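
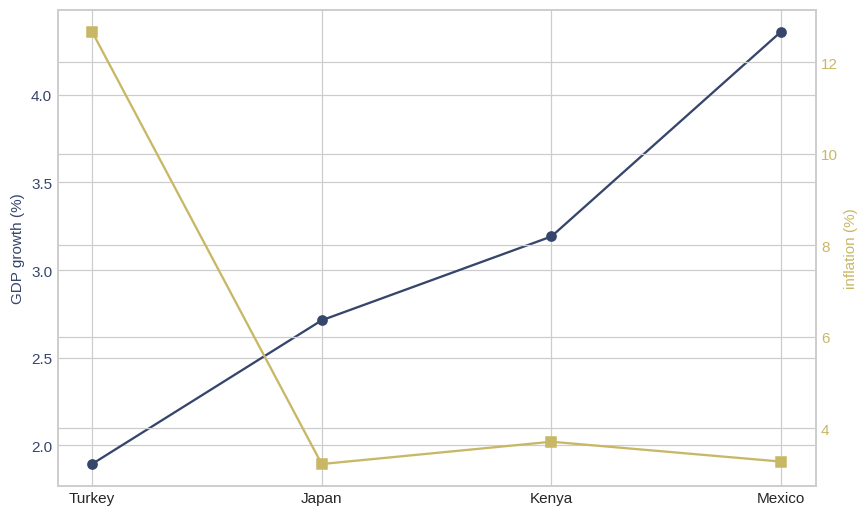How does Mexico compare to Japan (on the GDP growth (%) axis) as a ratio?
Mexico ≈ 4.5, Japan ≈ 2.5; 4.5/2.5 ≈ 1.8.

≈ 1.8×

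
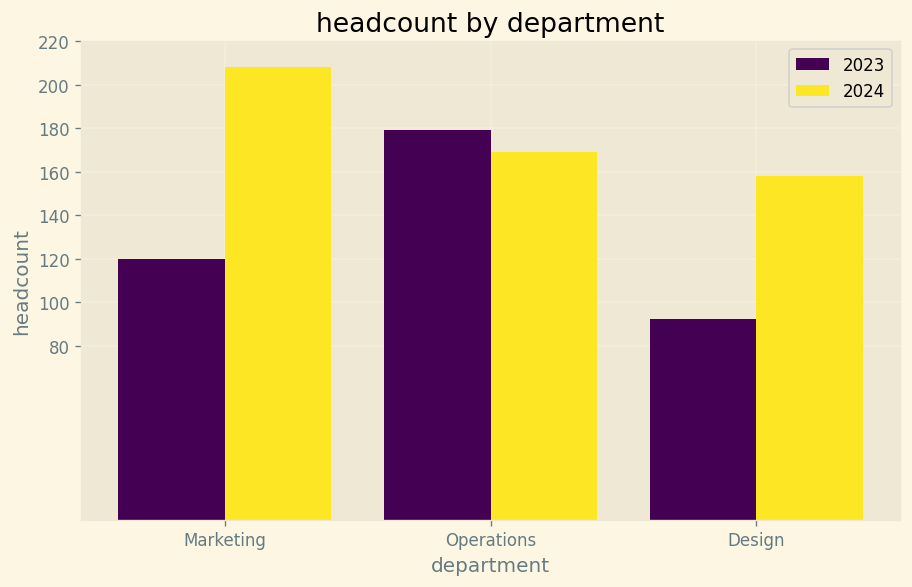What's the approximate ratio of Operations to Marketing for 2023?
≈ 1.5×

Operations ≈ 180, Marketing ≈ 120; 180/120 ≈ 1.5.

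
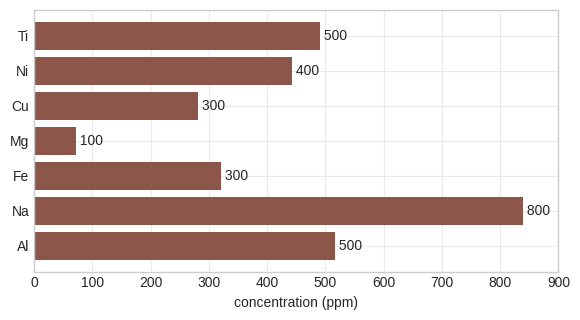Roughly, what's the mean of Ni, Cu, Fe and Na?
(400 + 300 + 300 + 800) / 4 ≈ 450.

≈ 450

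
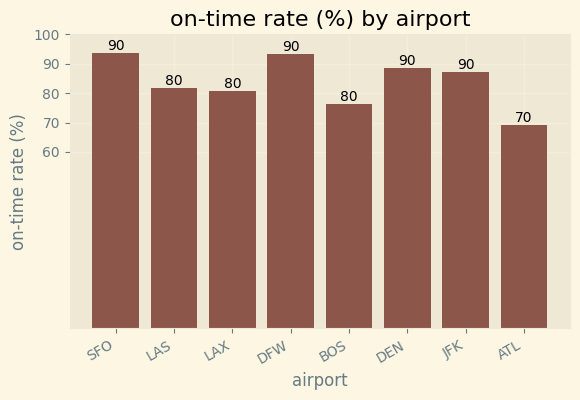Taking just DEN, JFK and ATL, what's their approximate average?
≈ 83

(90 + 90 + 70) / 3 ≈ 83.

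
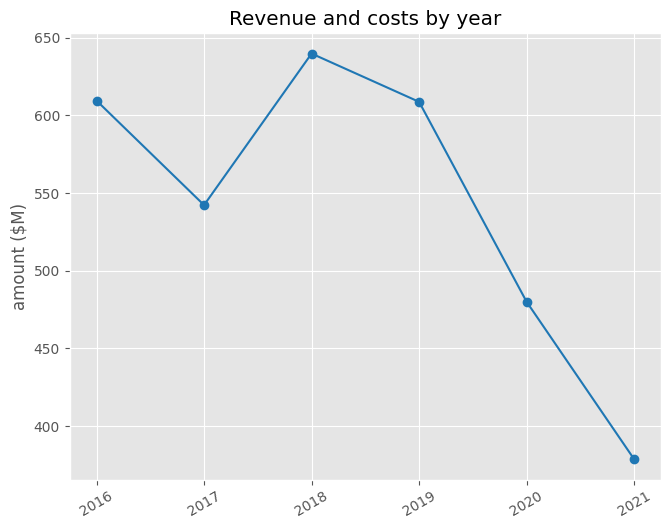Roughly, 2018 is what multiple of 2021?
2018 ≈ 650, 2021 ≈ 375; 650/375 ≈ 1.73.

≈ 1.73×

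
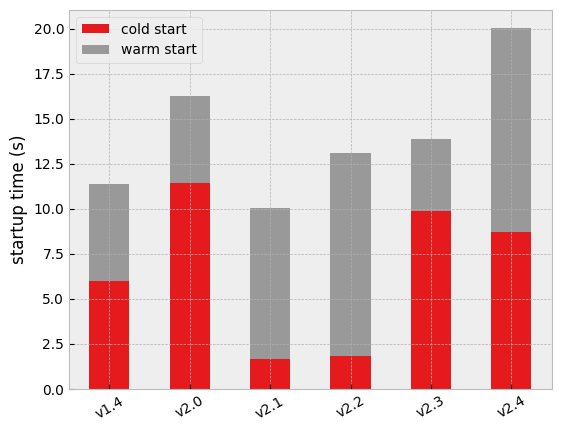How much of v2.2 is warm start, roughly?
≈ 12

warm start top ≈ 14, bottom ≈ 2; segment ≈ 12.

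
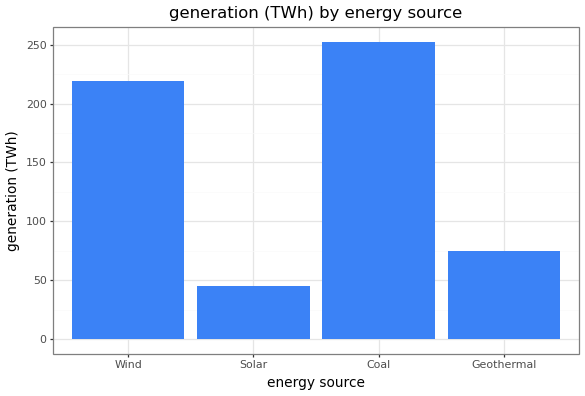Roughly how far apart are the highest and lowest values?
Max Coal ≈ 250, min Solar ≈ 50; range ≈ 200.

≈ 200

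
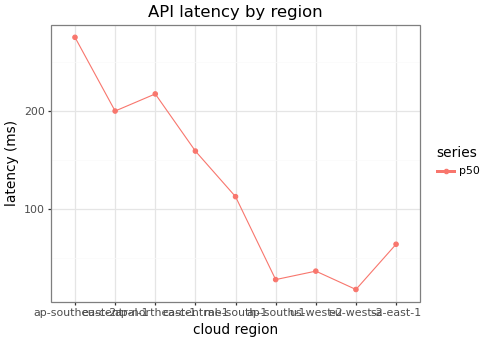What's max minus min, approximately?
≈ 250

Max ap-southeast-2 ≈ 275, min eu-west-2 ≈ 25; range ≈ 250.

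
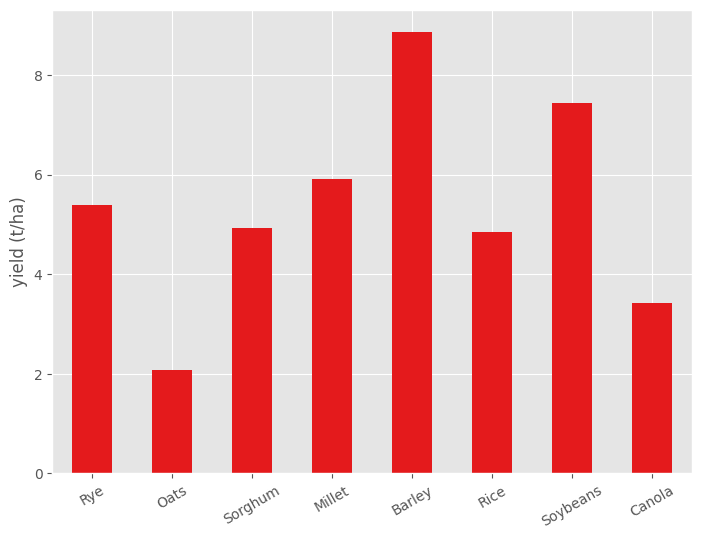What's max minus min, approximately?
Max Barley ≈ 9, min Oats ≈ 2; range ≈ 7.

≈ 7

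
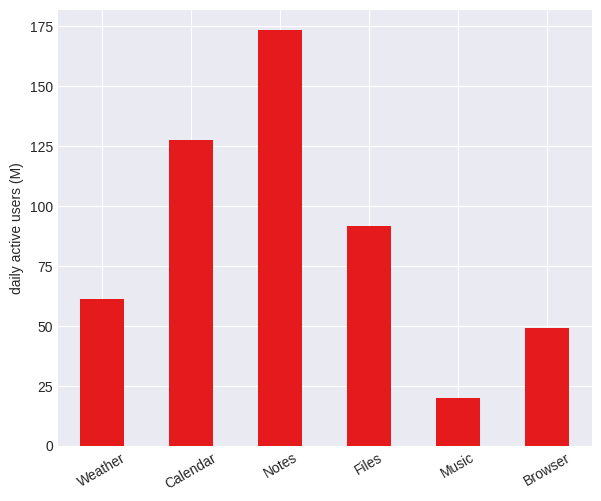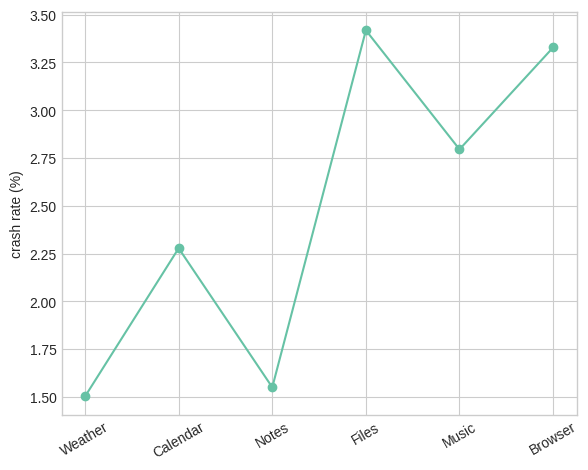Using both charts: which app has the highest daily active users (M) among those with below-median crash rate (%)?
Notes

Chart 2 median crash rate (%) ≈ 2.5; below-median apps: Weather, Calendar, Notes. Among those, Notes has the highest daily active users (M) (≈ 180).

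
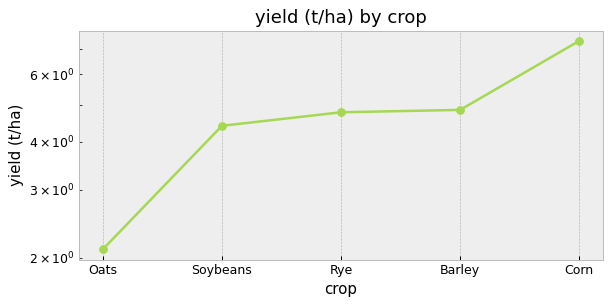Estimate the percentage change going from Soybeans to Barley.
Soybeans ≈ 4.5, Barley ≈ 5.0; (5.0 − 4.5) / 4.5 ≈ +11.1%.

≈ +11.1%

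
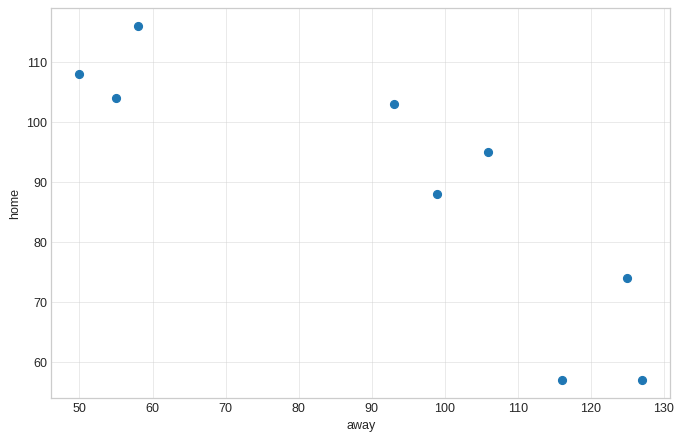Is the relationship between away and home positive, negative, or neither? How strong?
Points are negatively correlated; strong (|r| ≈ 0.9).

negative, strong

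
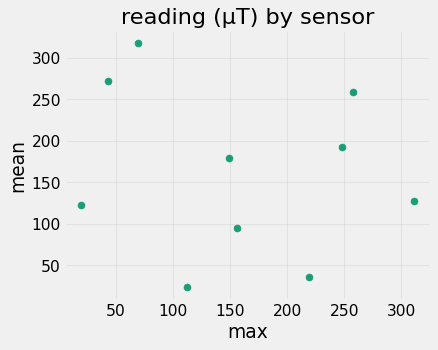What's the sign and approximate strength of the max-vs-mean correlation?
no clear correlation

Points are roughly uncorrelated; weak (|r| ≈ 0.2).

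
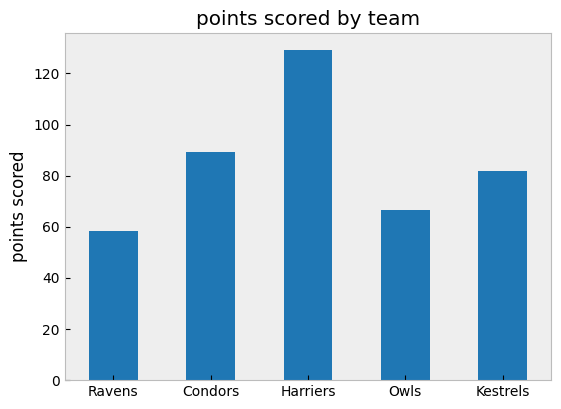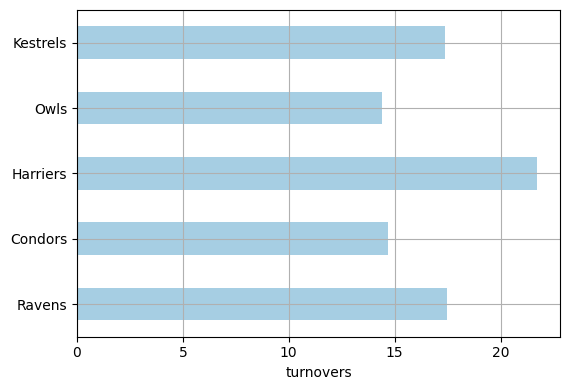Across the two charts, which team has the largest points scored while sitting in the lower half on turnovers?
Chart 2 median turnovers ≈ 18; below-median teams: Condors, Owls. Among those, Condors has the highest points scored (≈ 80).

Condors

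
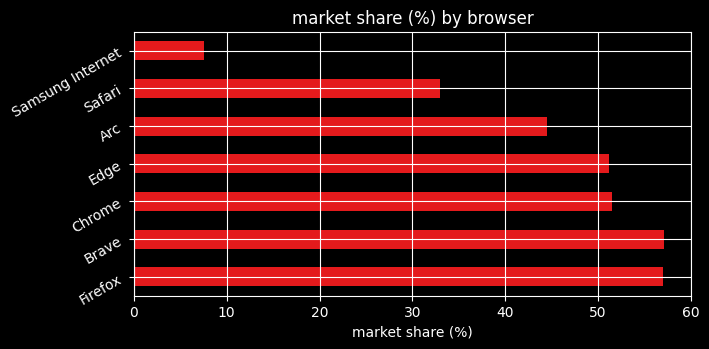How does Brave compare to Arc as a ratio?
≈ 1.22×

Brave ≈ 55, Arc ≈ 45; 55/45 ≈ 1.22.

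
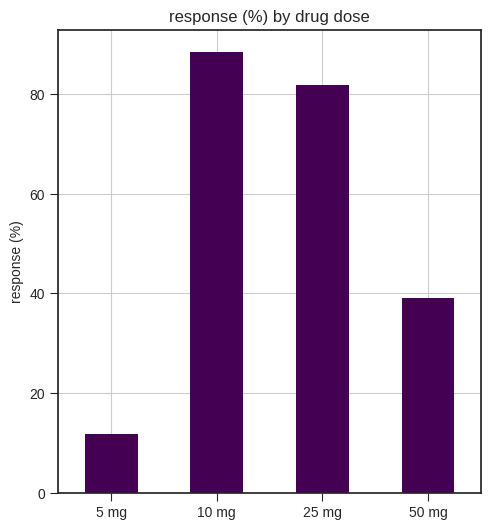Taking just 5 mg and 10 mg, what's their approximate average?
(10 + 90) / 2 ≈ 50.

≈ 50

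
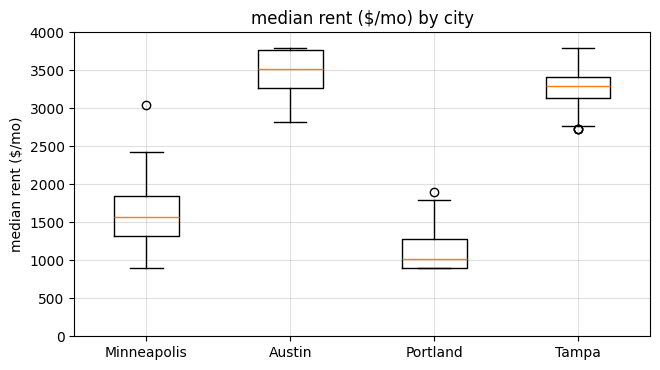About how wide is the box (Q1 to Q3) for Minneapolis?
≈ 500

Q3 ≈ 2000, Q1 ≈ 1500; IQR ≈ 500.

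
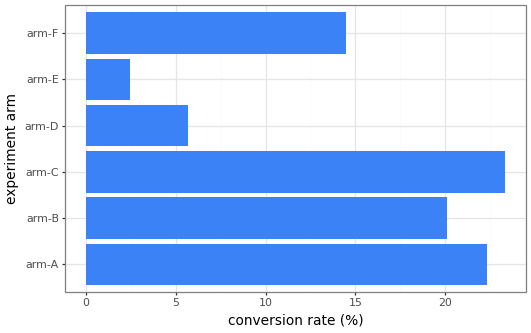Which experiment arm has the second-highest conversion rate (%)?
arm-A

Top 3: arm-C ≈ 24, arm-A ≈ 22, arm-B ≈ 20.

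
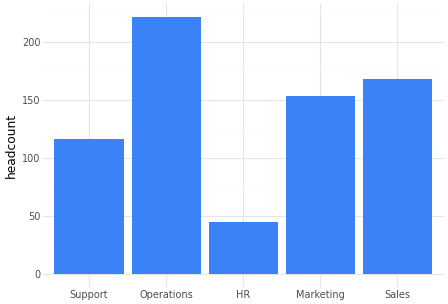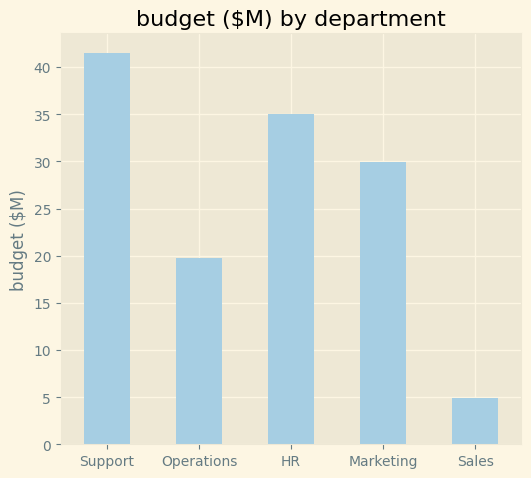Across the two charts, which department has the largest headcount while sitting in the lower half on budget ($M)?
Chart 2 median budget ($M) ≈ 30; below-median departments: Operations, Sales. Among those, Operations has the highest headcount (≈ 225).

Operations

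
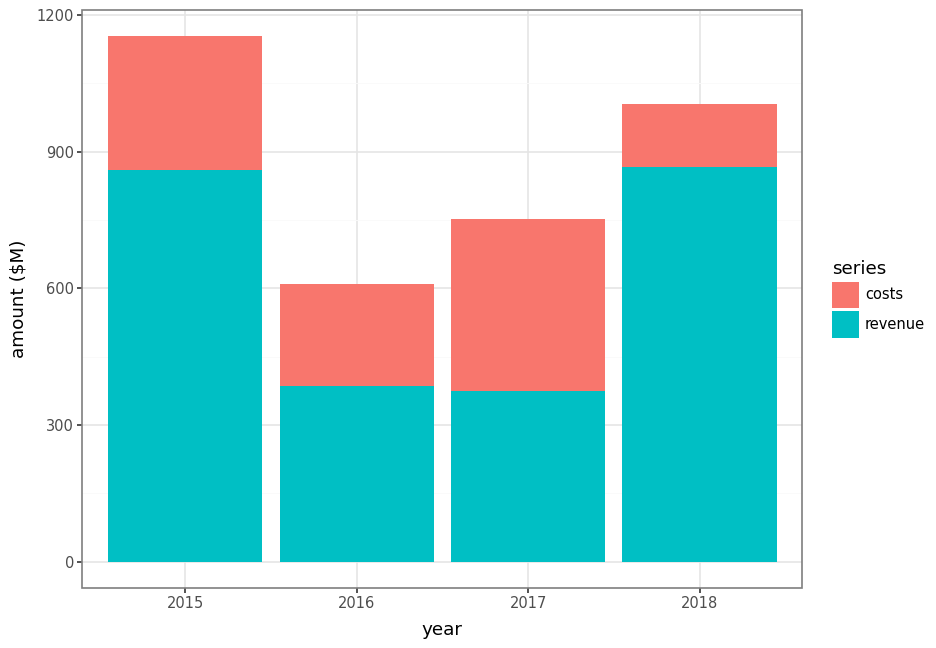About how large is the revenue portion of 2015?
revenue top ≈ 900, bottom ≈ 0; segment ≈ 900.

≈ 900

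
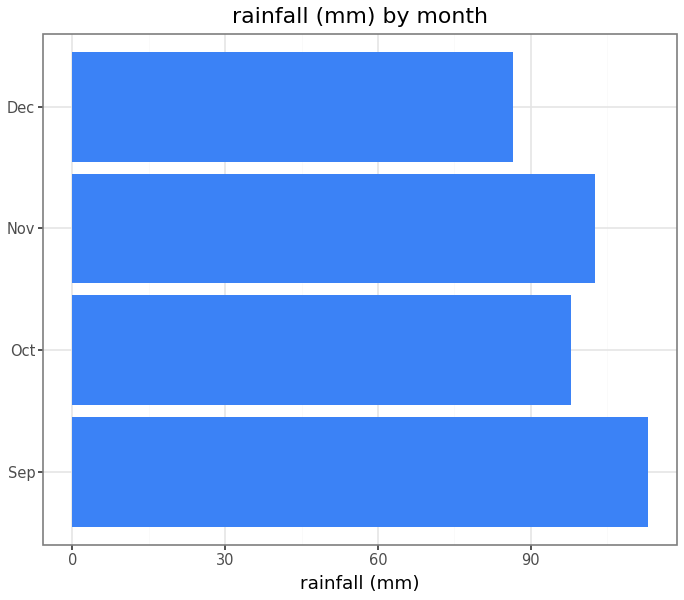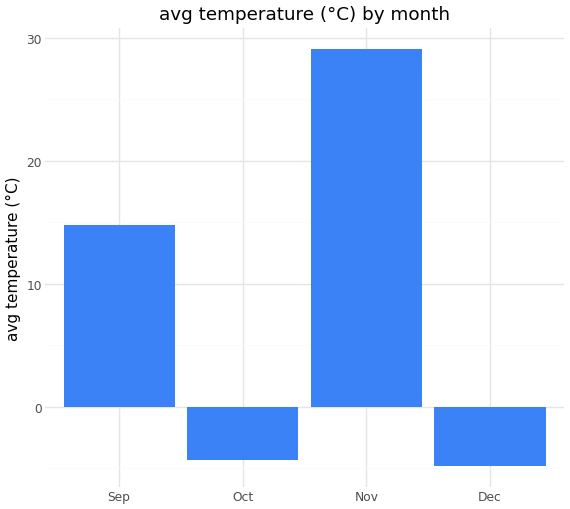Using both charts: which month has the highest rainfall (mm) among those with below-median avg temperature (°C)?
Oct

Chart 2 median avg temperature (°C) ≈ 5; below-median months: Oct, Dec. Among those, Oct has the highest rainfall (mm) (≈ 100).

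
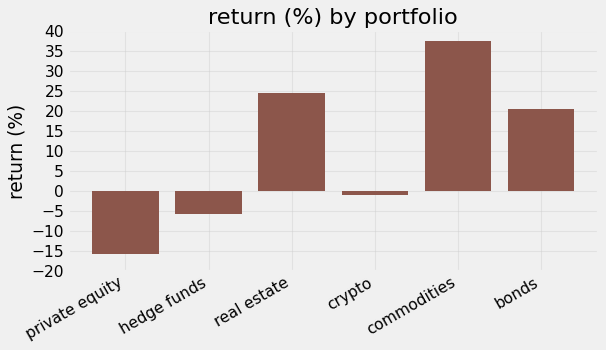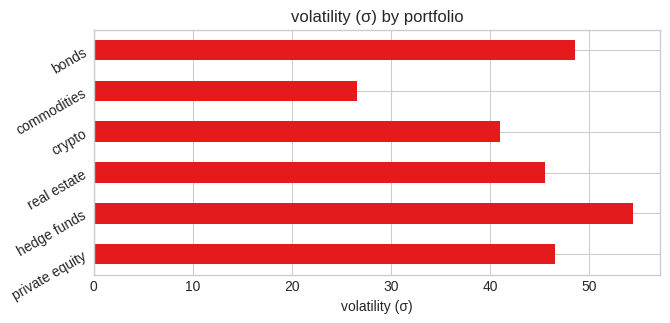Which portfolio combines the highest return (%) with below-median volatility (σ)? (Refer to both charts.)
commodities

Chart 2 median volatility (σ) ≈ 45; below-median portfolios: real estate, crypto, commodities. Among those, commodities has the highest return (%) (≈ 40).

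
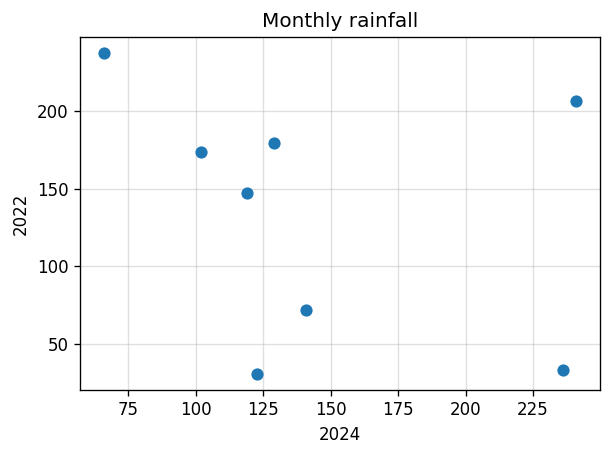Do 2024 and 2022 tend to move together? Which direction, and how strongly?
negative, weak

Points are negatively correlated; weak (|r| ≈ 0.3).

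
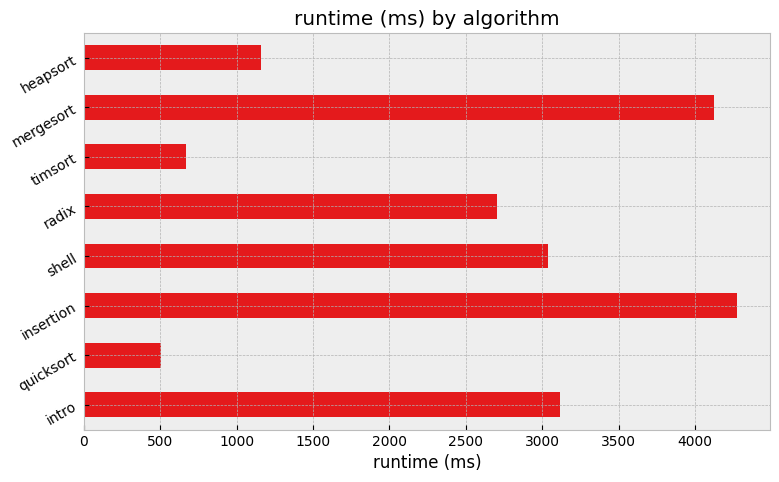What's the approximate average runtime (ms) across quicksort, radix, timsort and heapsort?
≈ 1125

(500 + 2500 + 500 + 1000) / 4 ≈ 1125.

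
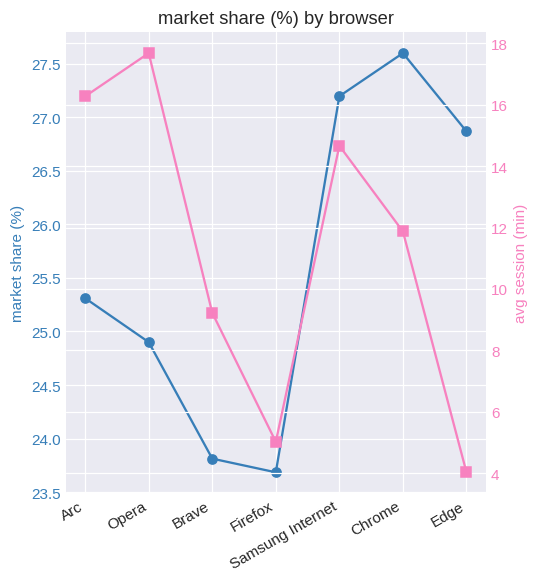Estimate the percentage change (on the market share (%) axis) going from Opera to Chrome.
Opera ≈ 25.0, Chrome ≈ 27.5; (27.5 − 25.0) / 25.0 ≈ +10%.

≈ +10%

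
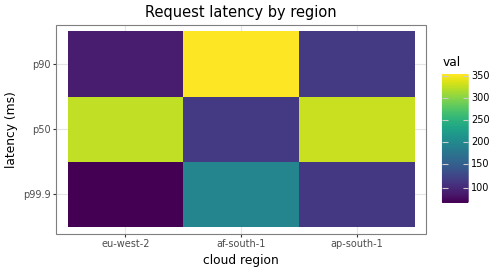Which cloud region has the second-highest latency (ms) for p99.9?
ap-south-1

Top 3 for p99.9: af-south-1 ≈ 200, ap-south-1 ≈ 125, eu-west-2 ≈ 75.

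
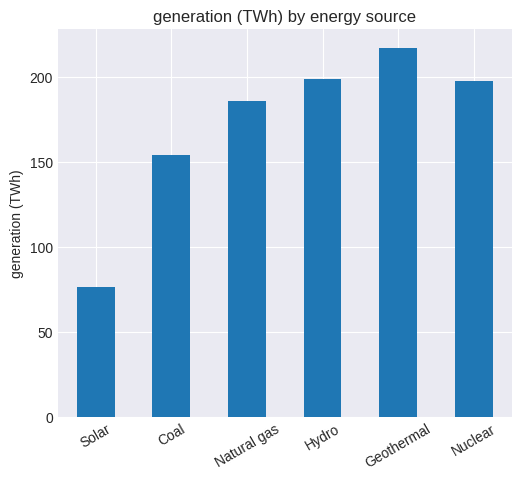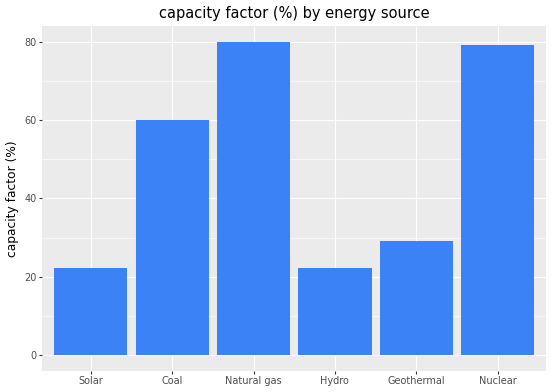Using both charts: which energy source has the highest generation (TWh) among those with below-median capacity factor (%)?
Chart 2 median capacity factor (%) ≈ 40; below-median energy sources: Solar, Hydro, Geothermal. Among those, Geothermal has the highest generation (TWh) (≈ 220).

Geothermal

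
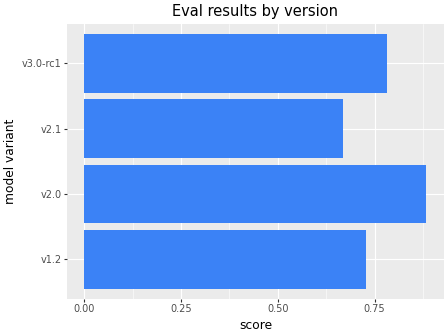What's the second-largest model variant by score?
Top 3: v2.0 ≈ 0.9, v3.0-rc1 ≈ 0.8, v1.2 ≈ 0.7.

v3.0-rc1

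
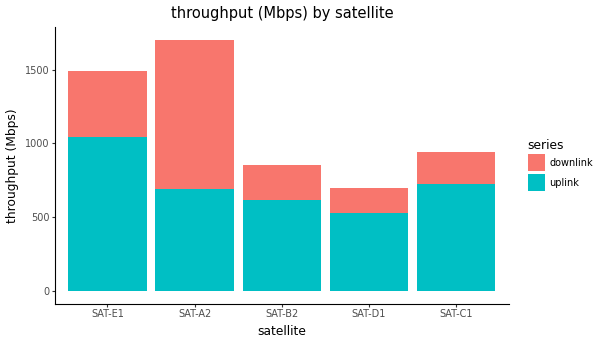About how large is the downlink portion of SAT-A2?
downlink top ≈ 1800, bottom ≈ 600; segment ≈ 1200.

≈ 1200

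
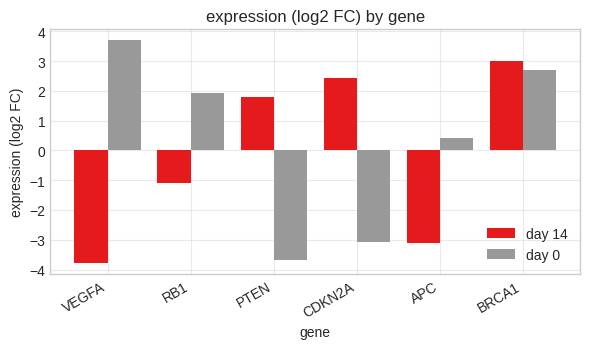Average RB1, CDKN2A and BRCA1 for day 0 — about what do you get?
(2 + -3 + 3) / 3 ≈ 1.

≈ 1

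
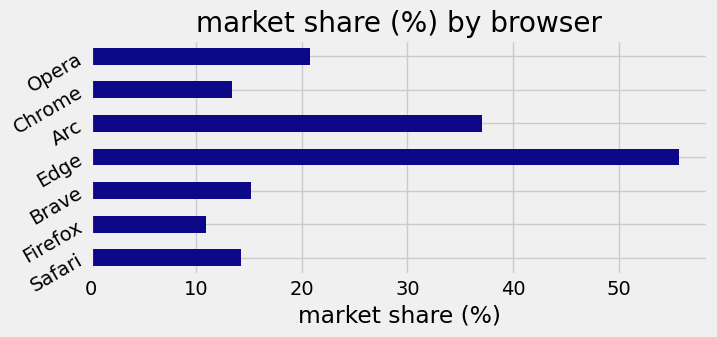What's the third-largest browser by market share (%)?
Top 4: Edge ≈ 55, Arc ≈ 35, Opera ≈ 20, Brave ≈ 15.

Opera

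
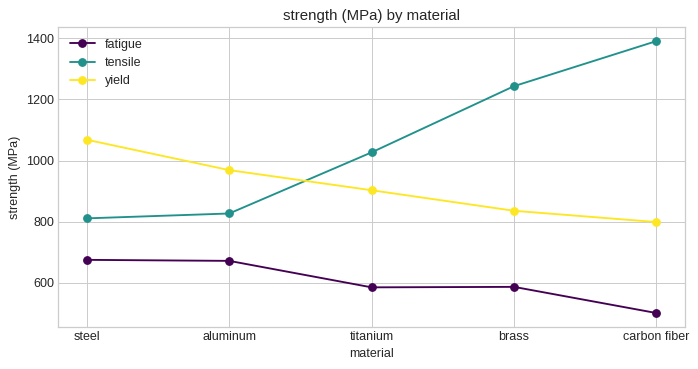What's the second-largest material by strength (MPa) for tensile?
Top 3 for tensile: carbon fiber ≈ 1400, brass ≈ 1200, titanium ≈ 1000.

brass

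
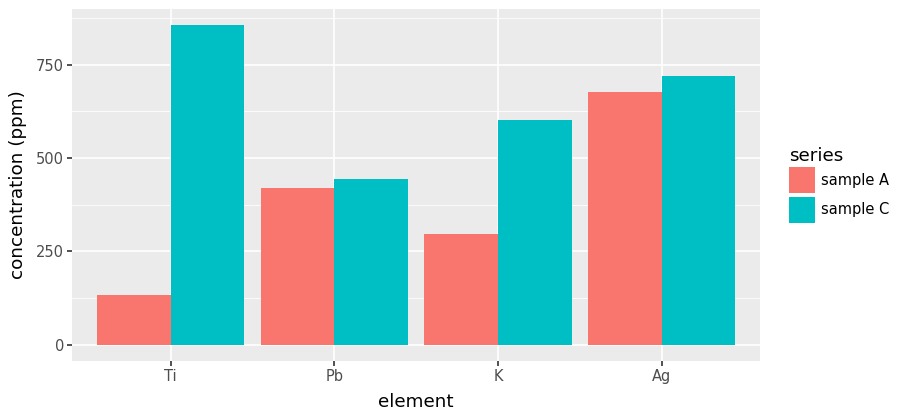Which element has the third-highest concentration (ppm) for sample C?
Top 4 for sample C: Ti ≈ 900, Ag ≈ 700, K ≈ 600, Pb ≈ 400.

K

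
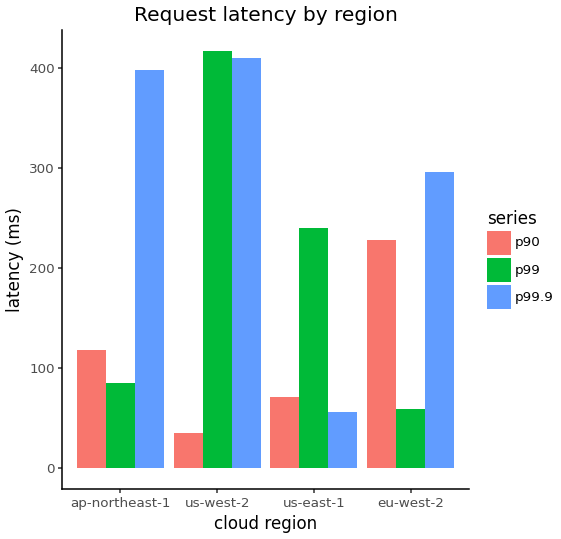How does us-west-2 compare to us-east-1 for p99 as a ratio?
us-west-2 ≈ 400, us-east-1 ≈ 250; 400/250 ≈ 1.6.

≈ 1.6×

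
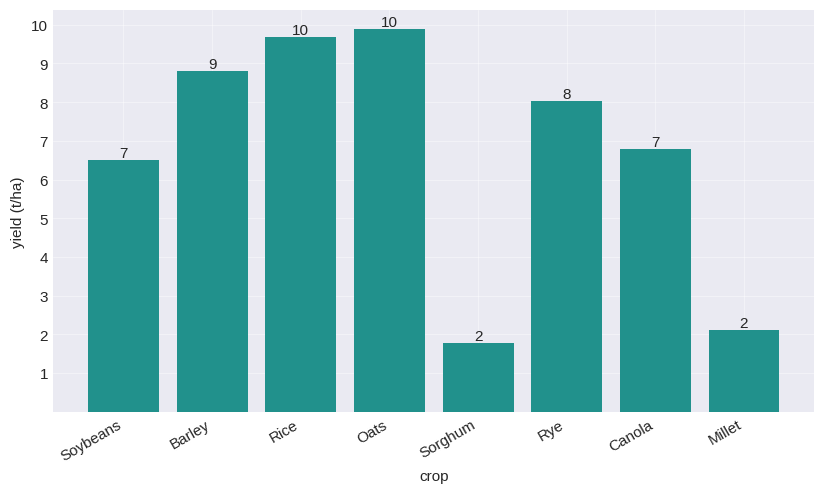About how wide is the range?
≈ 8

Max Oats ≈ 10, min Sorghum ≈ 2; range ≈ 8.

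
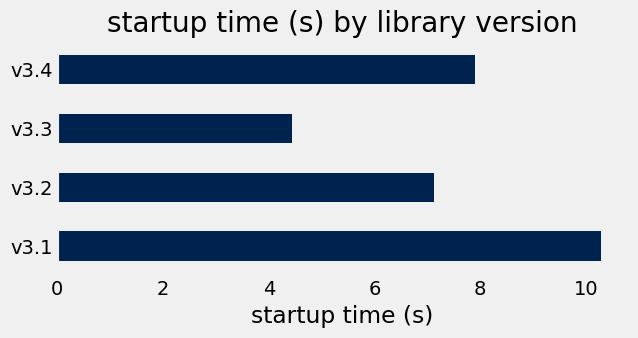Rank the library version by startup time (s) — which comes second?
Top 3: v3.1 ≈ 10, v3.4 ≈ 8, v3.2 ≈ 7.

v3.4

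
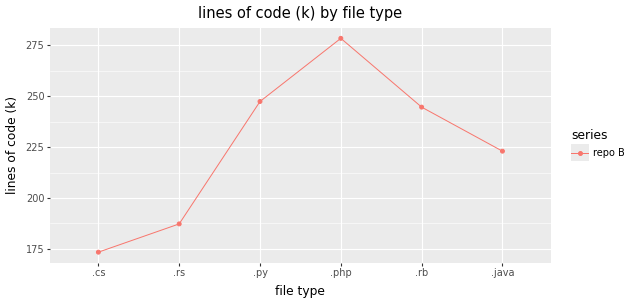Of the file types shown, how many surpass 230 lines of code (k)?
3

Above 230: .py, .php, .rb.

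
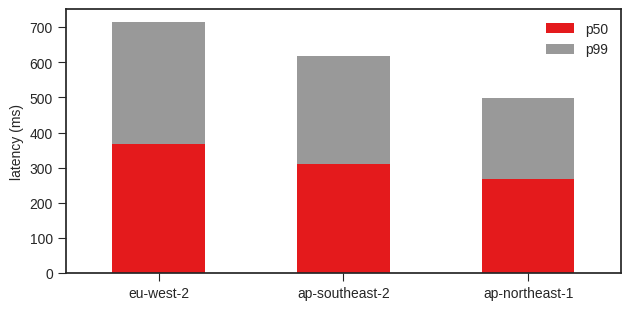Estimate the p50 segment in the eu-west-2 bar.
p50 top ≈ 400, bottom ≈ 0; segment ≈ 400.

≈ 400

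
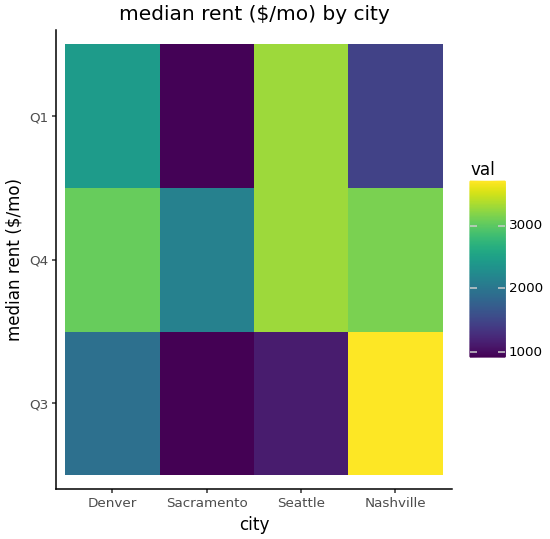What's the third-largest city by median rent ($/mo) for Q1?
Nashville

Top 4 for Q1: Seattle ≈ 3500, Denver ≈ 2500, Nashville ≈ 1500, Sacramento ≈ 1000.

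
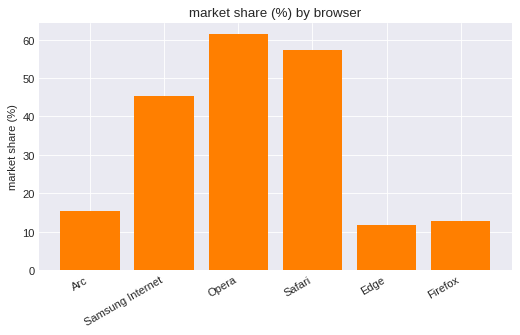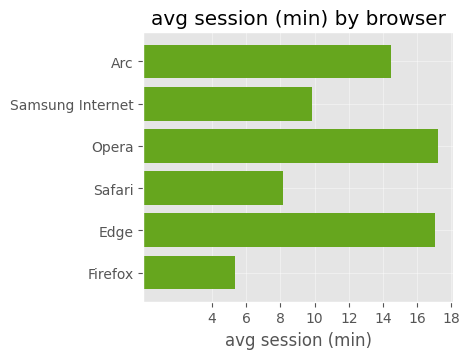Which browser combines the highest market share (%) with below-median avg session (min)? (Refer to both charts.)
Safari

Chart 2 median avg session (min) ≈ 12; below-median browsers: Samsung Internet, Safari, Firefox. Among those, Safari has the highest market share (%) (≈ 60).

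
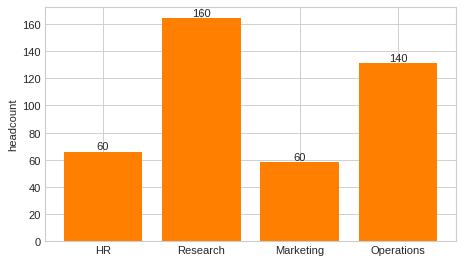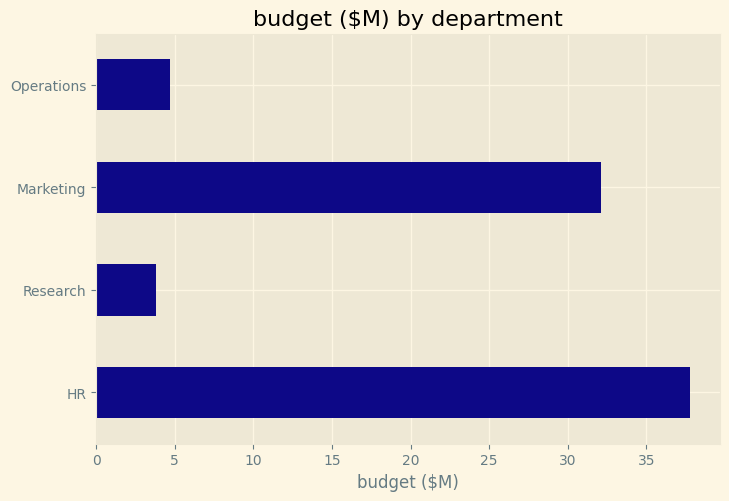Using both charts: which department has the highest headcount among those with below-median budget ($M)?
Chart 2 median budget ($M) ≈ 20; below-median departments: Research, Operations. Among those, Research has the highest headcount (≈ 160).

Research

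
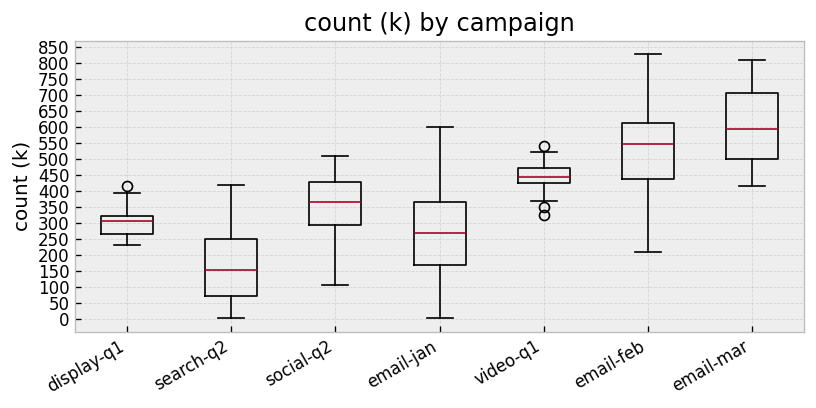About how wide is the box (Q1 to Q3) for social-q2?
≈ 150

Q3 ≈ 450, Q1 ≈ 300; IQR ≈ 150.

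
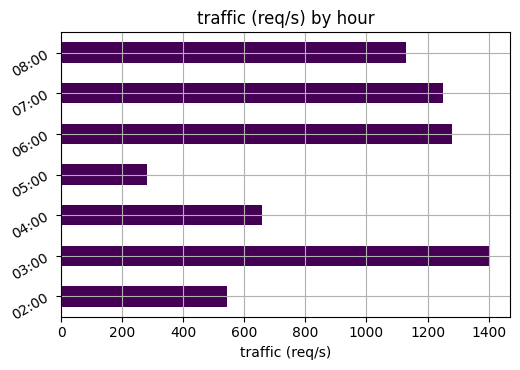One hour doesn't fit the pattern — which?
05:00

05:00 ≈ 200; the rest sit between ≈ 600 and ≈ 1400.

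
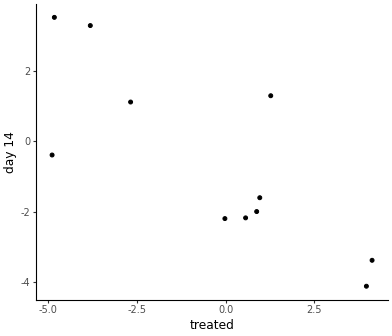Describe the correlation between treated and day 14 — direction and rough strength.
negative, strong

Points are negatively correlated; strong (|r| ≈ 0.8).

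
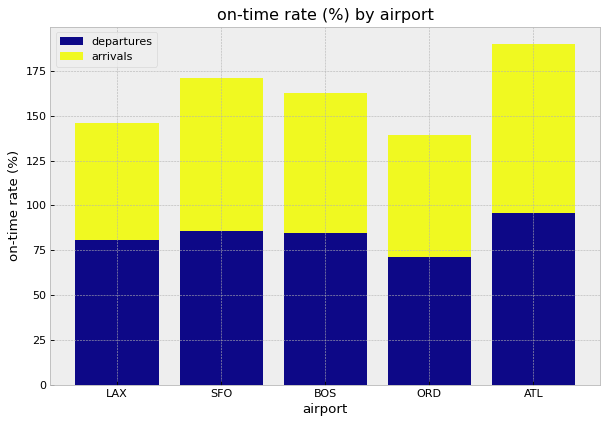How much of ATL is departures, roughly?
≈ 100

departures top ≈ 100, bottom ≈ 0; segment ≈ 100.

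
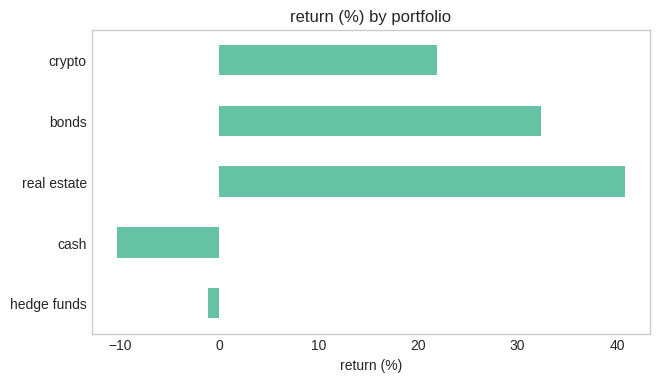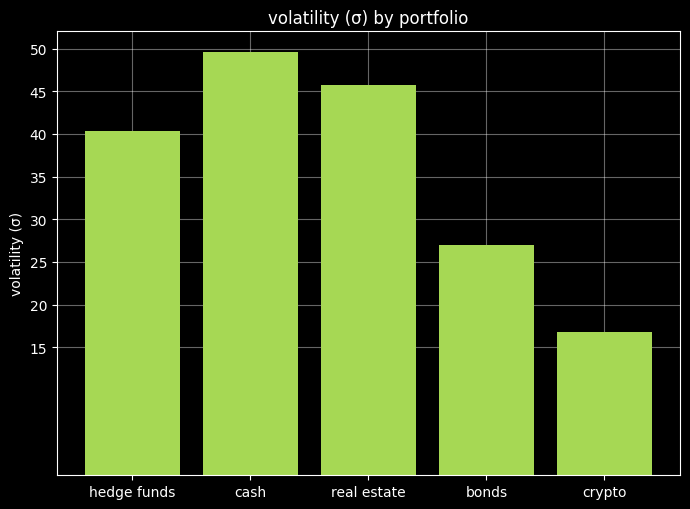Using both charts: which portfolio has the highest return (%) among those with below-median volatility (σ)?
Chart 2 median volatility (σ) ≈ 40; below-median portfolios: bonds, crypto. Among those, bonds has the highest return (%) (≈ 30).

bonds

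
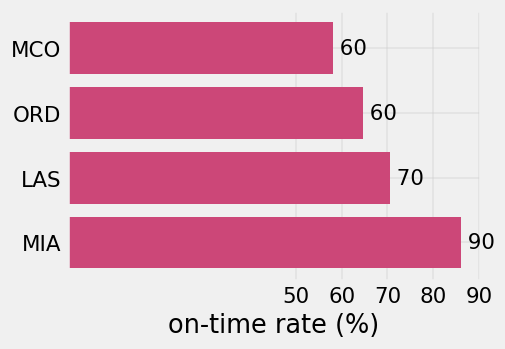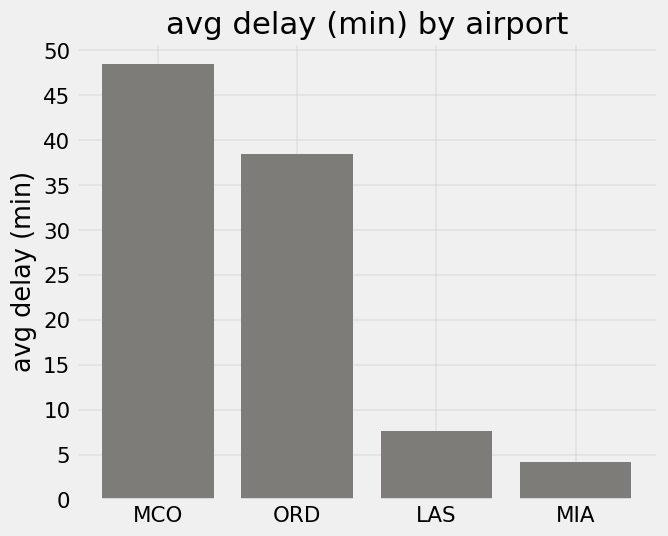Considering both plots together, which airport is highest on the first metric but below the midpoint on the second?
MIA

Chart 2 median avg delay (min) ≈ 25; below-median airports: LAS, MIA. Among those, MIA has the highest on-time rate (%) (≈ 90).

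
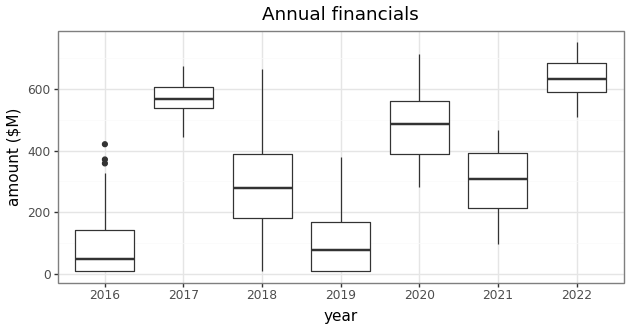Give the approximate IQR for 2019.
Q3 ≈ 150, Q1 ≈ 0; IQR ≈ 150.

≈ 150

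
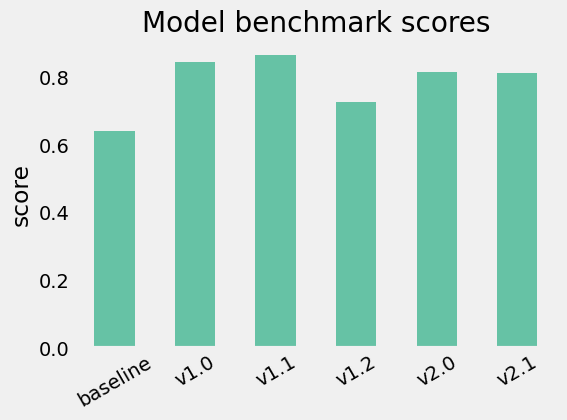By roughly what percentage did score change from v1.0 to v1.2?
v1.0 ≈ 0.8, v1.2 ≈ 0.7; (0.7 − 0.8) / 0.8 ≈ -12.5%.

≈ -12.5%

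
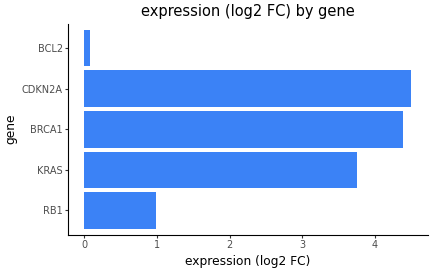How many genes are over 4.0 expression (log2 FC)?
2

Above 4.0: BRCA1, CDKN2A.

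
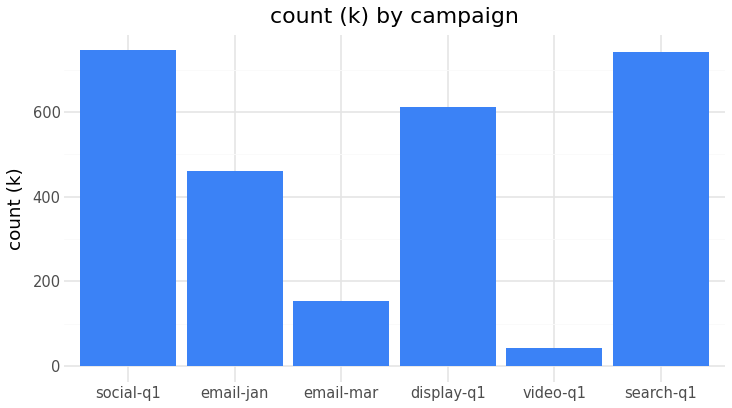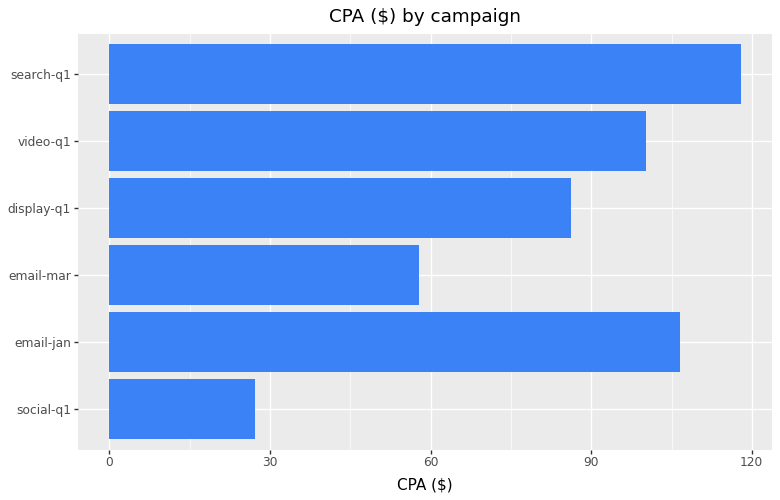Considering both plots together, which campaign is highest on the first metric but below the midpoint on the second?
social-q1

Chart 2 median CPA ($) ≈ 100; below-median campaigns: social-q1, email-mar, display-q1. Among those, social-q1 has the highest count (k) (≈ 700).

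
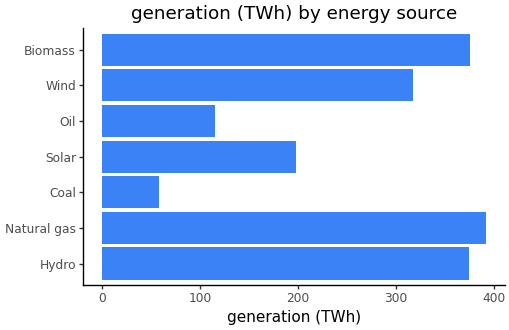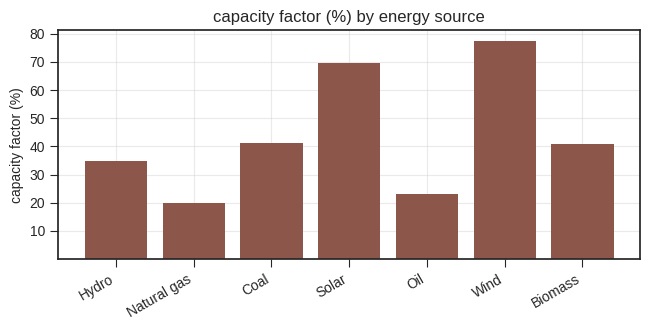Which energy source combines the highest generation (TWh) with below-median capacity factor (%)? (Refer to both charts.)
Chart 2 median capacity factor (%) ≈ 40; below-median energy sources: Hydro, Natural gas, Oil. Among those, Natural gas has the highest generation (TWh) (≈ 400).

Natural gas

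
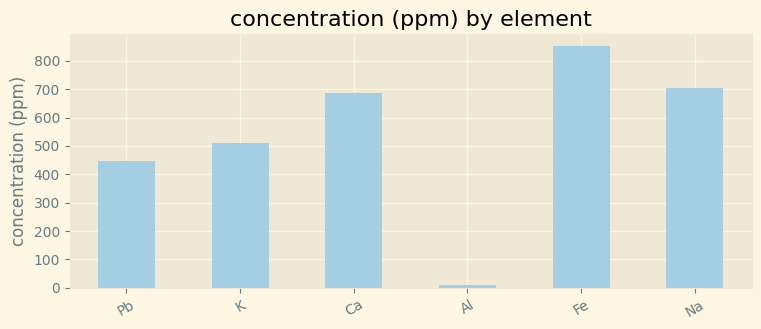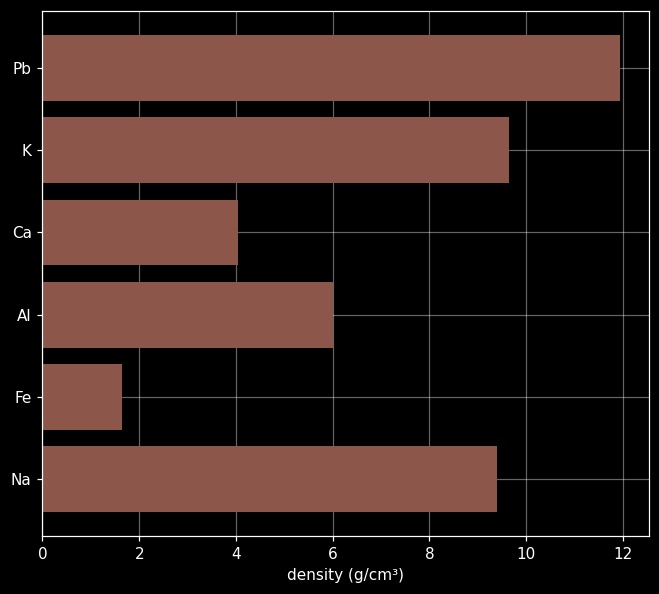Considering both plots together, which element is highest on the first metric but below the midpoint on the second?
Fe

Chart 2 median density (g/cm³) ≈ 8; below-median elements: Ca, Al, Fe. Among those, Fe has the highest concentration (ppm) (≈ 900).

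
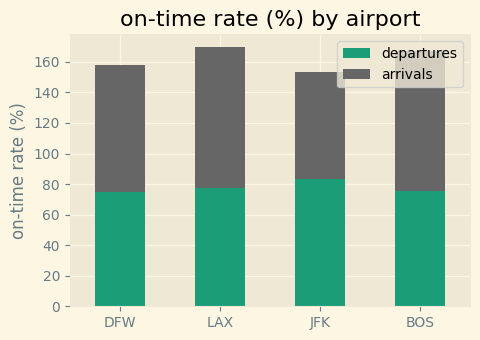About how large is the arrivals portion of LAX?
≈ 80

arrivals top ≈ 160, bottom ≈ 80; segment ≈ 80.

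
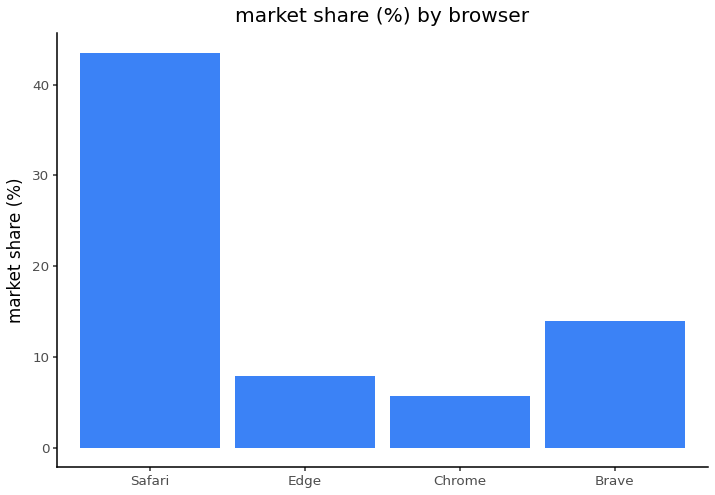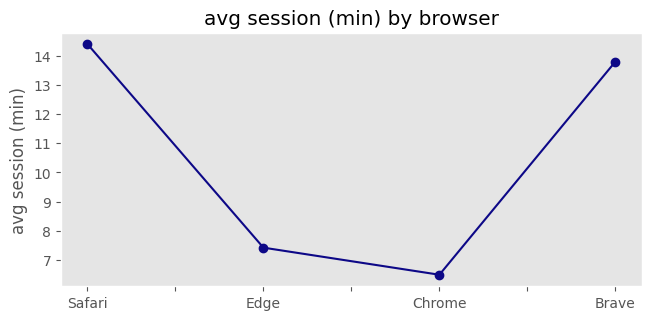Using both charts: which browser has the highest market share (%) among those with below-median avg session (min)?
Edge

Chart 2 median avg session (min) ≈ 10; below-median browsers: Edge, Chrome. Among those, Edge has the highest market share (%) (≈ 10).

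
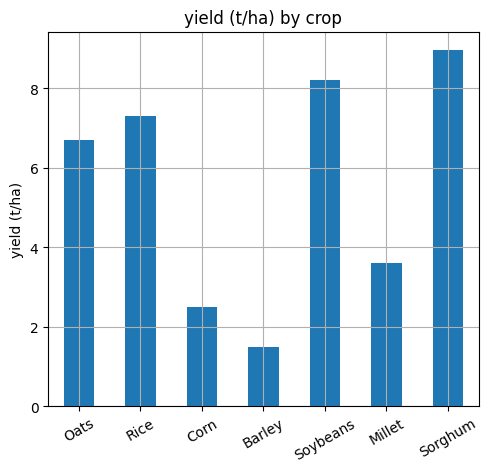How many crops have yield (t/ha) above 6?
Above 6: Oats, Rice, Soybeans, Sorghum.

4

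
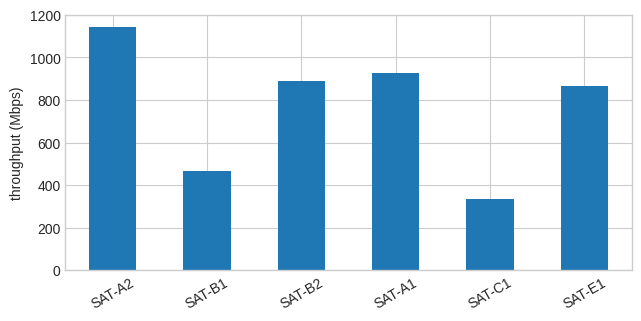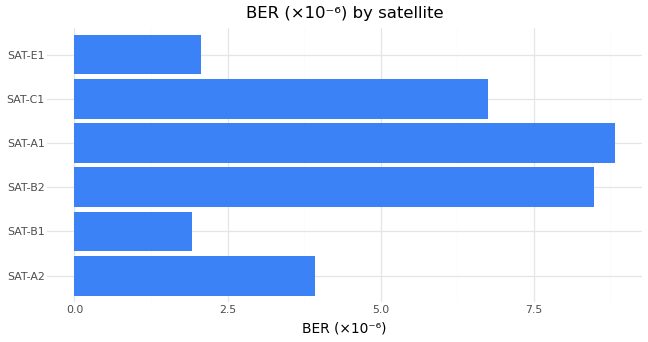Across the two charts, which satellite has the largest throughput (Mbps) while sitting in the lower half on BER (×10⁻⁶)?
SAT-A2

Chart 2 median BER (×10⁻⁶) ≈ 5; below-median satellites: SAT-A2, SAT-B1, SAT-E1. Among those, SAT-A2 has the highest throughput (Mbps) (≈ 1200).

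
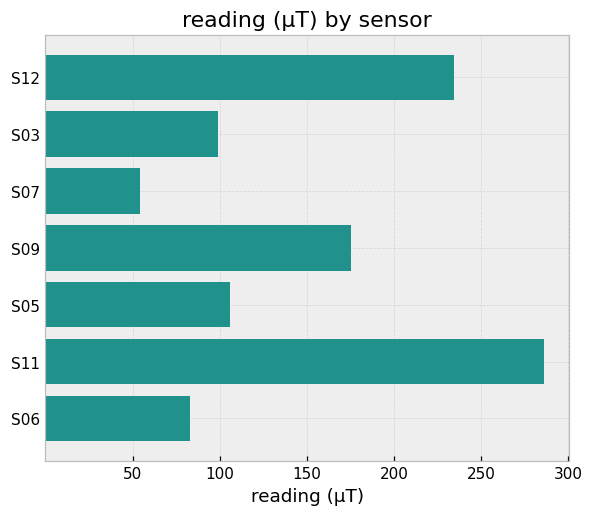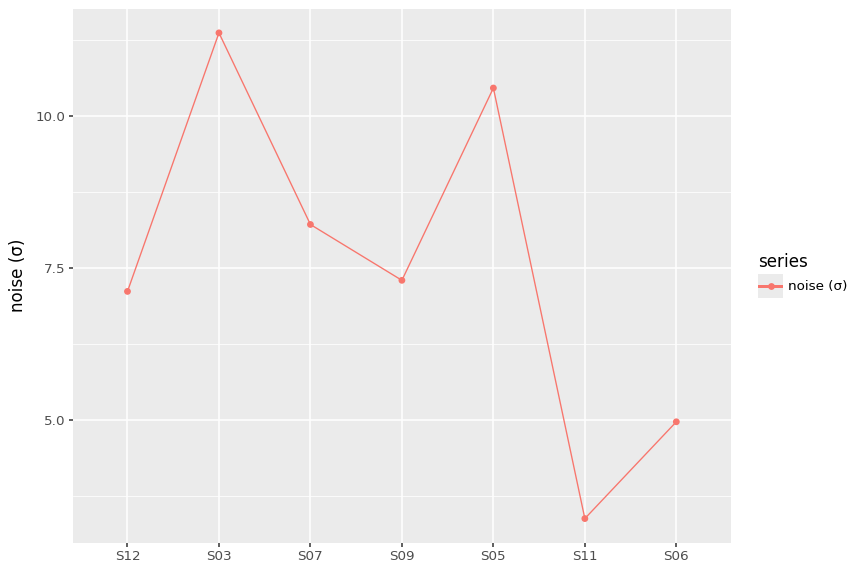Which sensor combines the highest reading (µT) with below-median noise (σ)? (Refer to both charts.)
Chart 2 median noise (σ) ≈ 8; below-median sensors: S12, S11, S06. Among those, S11 has the highest reading (µT) (≈ 300).

S11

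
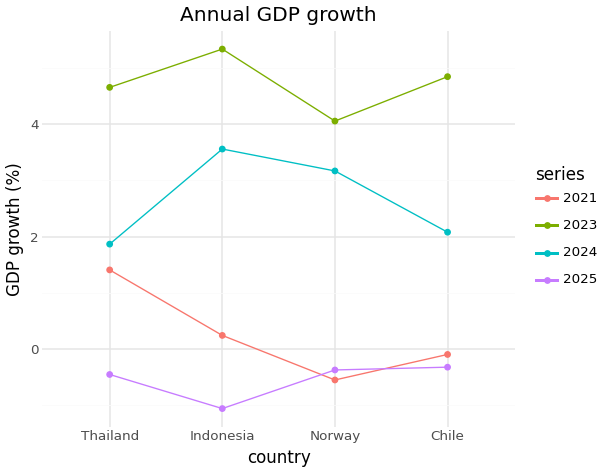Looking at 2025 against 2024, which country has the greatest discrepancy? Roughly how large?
Indonesia, ≈ 5 %

Indonesia: 2025 ≈ -1, 2024 ≈ 4 → gap ≈ 5. Next-largest (Norway) is only ≈ 3.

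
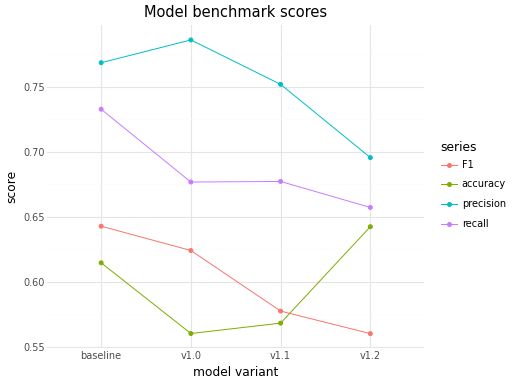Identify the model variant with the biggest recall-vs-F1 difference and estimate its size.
v1.1: recall ≈ 0.68, F1 ≈ 0.58 → gap ≈ 0.10. Next-largest (v1.2) is only ≈ 0.10.

v1.1, ≈ 0.10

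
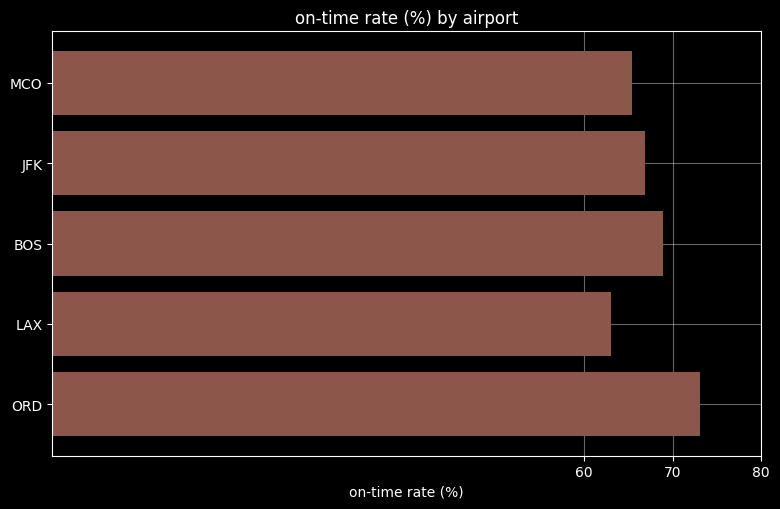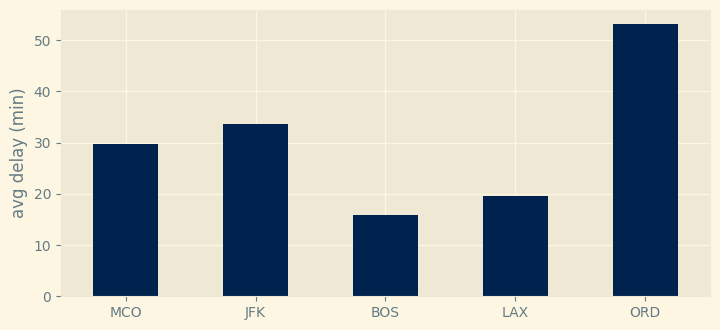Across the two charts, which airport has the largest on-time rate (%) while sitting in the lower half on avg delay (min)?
Chart 2 median avg delay (min) ≈ 30; below-median airports: BOS, LAX. Among those, BOS has the highest on-time rate (%) (≈ 70).

BOS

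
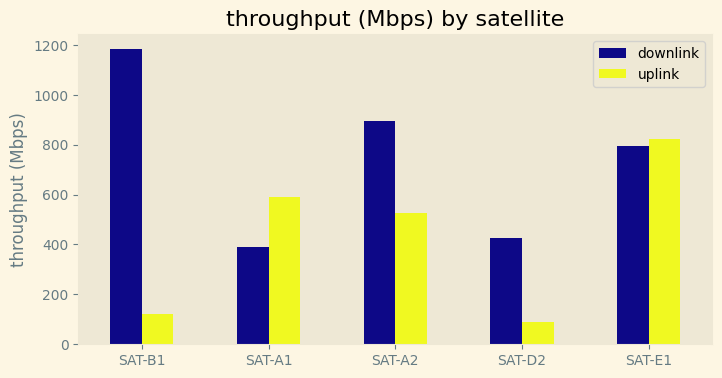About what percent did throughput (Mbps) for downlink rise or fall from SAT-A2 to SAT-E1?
SAT-A2 ≈ 900, SAT-E1 ≈ 800; (800 − 900) / 900 ≈ -11.1%.

≈ -11.1%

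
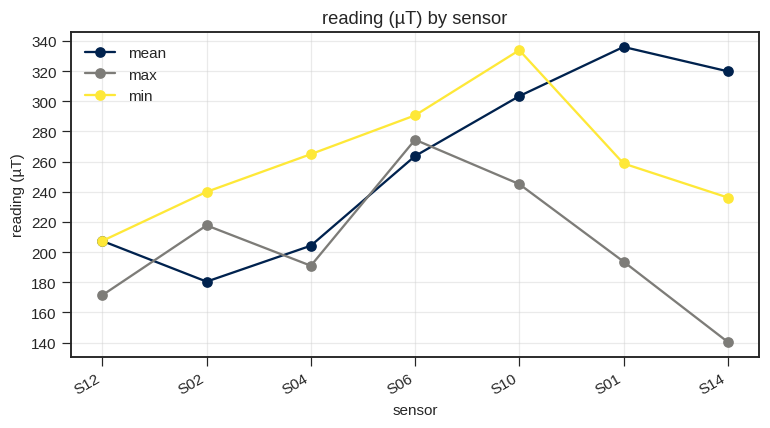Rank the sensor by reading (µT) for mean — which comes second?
Top 3 for mean: S01 ≈ 340, S14 ≈ 320, S10 ≈ 300.

S14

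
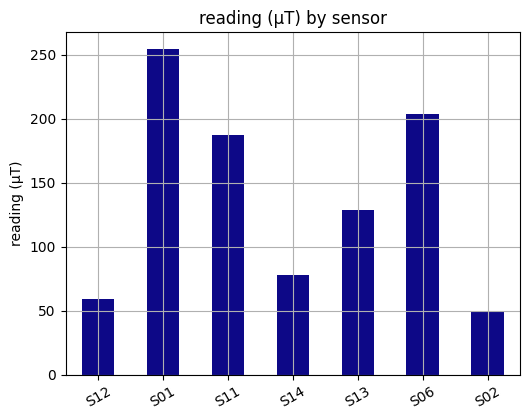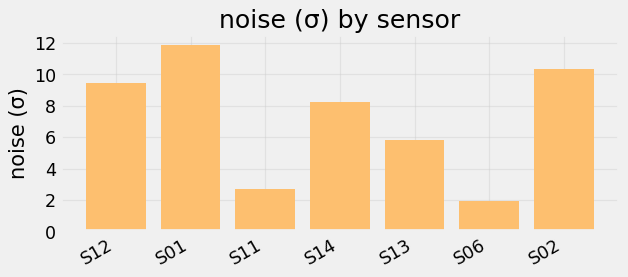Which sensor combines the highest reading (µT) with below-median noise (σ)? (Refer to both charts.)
Chart 2 median noise (σ) ≈ 8; below-median sensors: S11, S13, S06. Among those, S06 has the highest reading (µT) (≈ 200).

S06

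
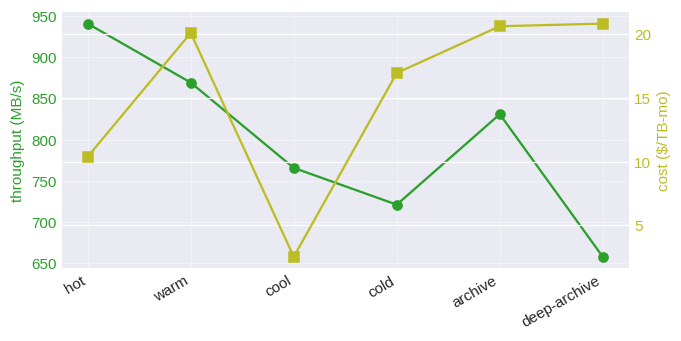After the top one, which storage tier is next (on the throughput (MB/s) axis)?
Top 3 (on the throughput (MB/s) axis): hot ≈ 950, warm ≈ 875, archive ≈ 825.

warm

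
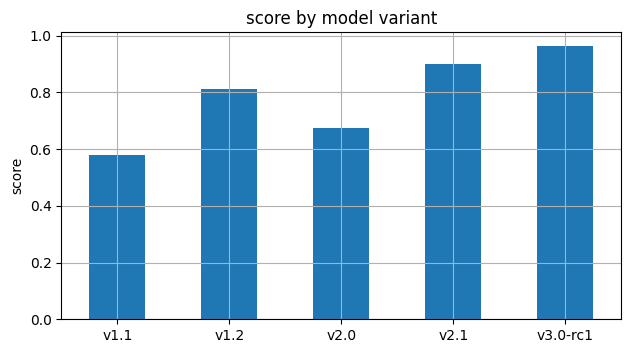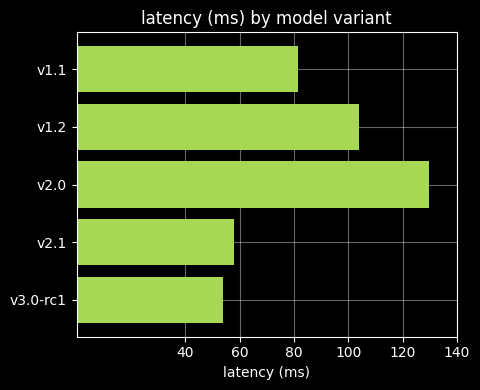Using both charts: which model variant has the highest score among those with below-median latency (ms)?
Chart 2 median latency (ms) ≈ 80; below-median model variants: v2.1, v3.0-rc1. Among those, v3.0-rc1 has the highest score (≈ 1).

v3.0-rc1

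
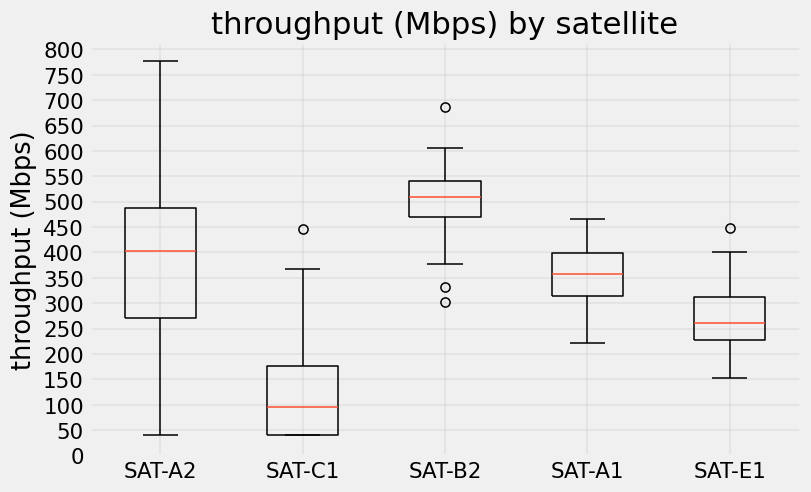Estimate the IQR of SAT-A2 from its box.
≈ 250

Q3 ≈ 500, Q1 ≈ 250; IQR ≈ 250.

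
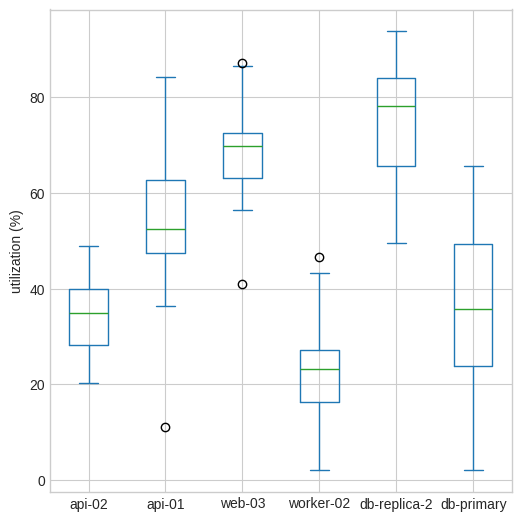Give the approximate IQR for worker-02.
Q3 ≈ 25, Q1 ≈ 15; IQR ≈ 10.

≈ 10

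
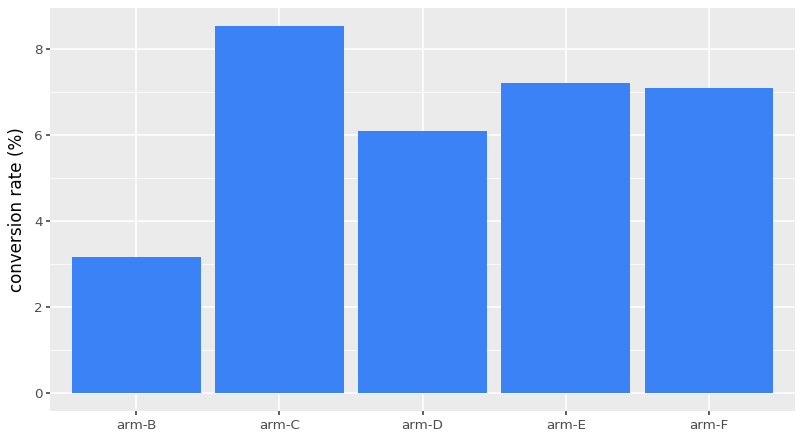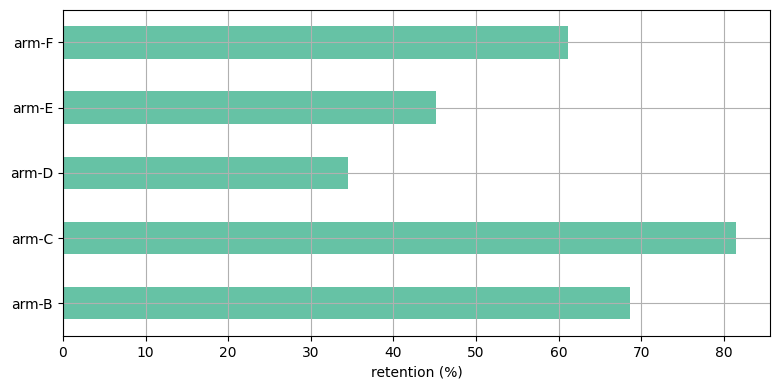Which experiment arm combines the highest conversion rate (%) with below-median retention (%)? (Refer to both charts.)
Chart 2 median retention (%) ≈ 60; below-median experiment arms: arm-D, arm-E. Among those, arm-E has the highest conversion rate (%) (≈ 7).

arm-E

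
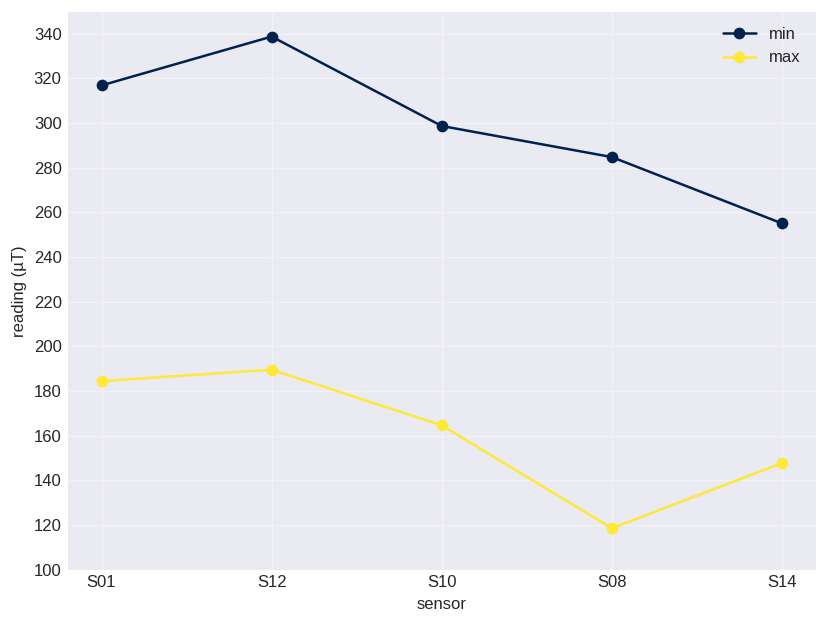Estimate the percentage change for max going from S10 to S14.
S10 ≈ 160, S14 ≈ 140; (140 − 160) / 160 ≈ -12.5%.

≈ -12.5%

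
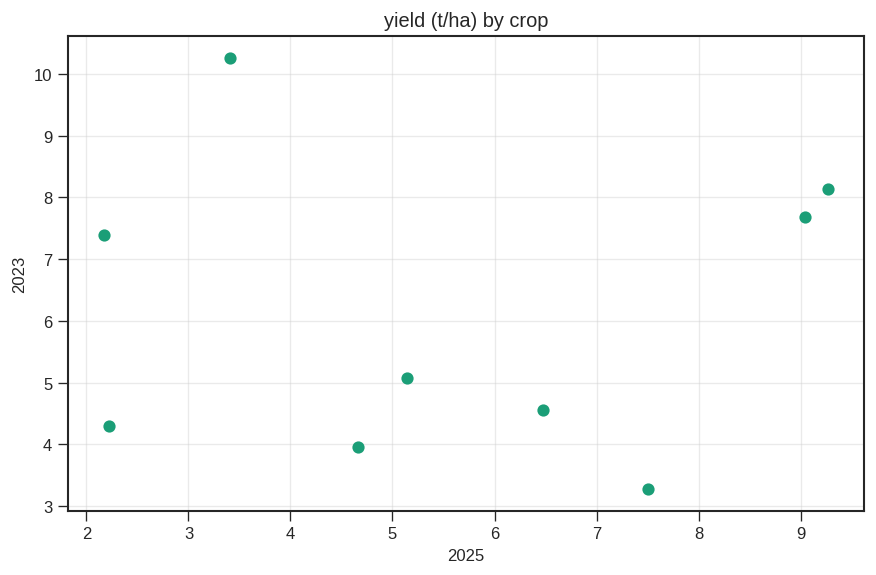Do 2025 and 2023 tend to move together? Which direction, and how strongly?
Points are roughly uncorrelated; weak (|r| ≈ 0.0).

no clear correlation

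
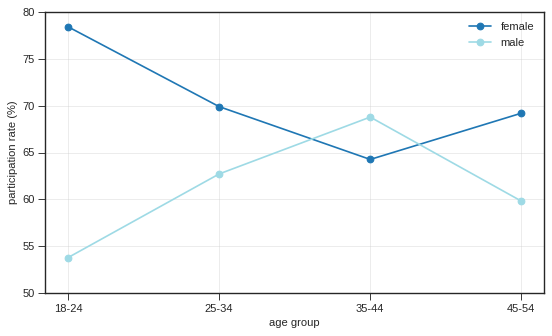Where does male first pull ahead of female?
35-44

25-34: male ≈ 65 vs female ≈ 70 (not yet); 35-44: male ≈ 70 vs female ≈ 65 (first crossover).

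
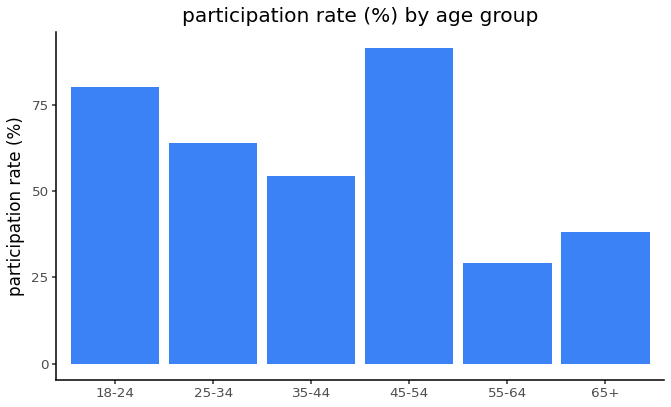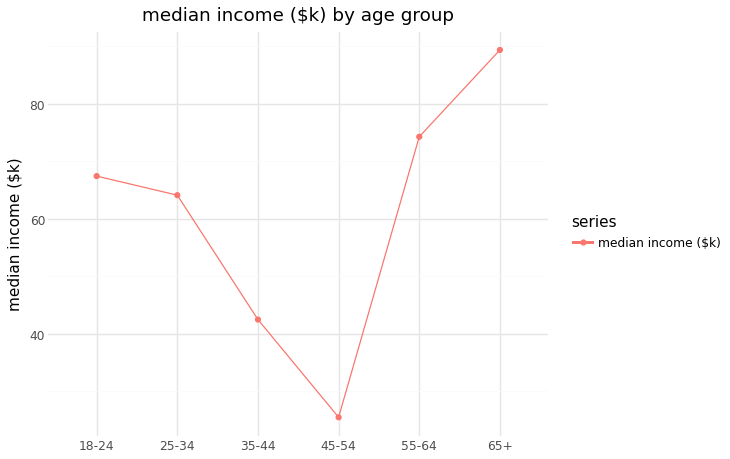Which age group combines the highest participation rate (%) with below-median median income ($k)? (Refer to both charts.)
45-54

Chart 2 median median income ($k) ≈ 70; below-median age groups: 25-34, 35-44, 45-54. Among those, 45-54 has the highest participation rate (%) (≈ 90).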